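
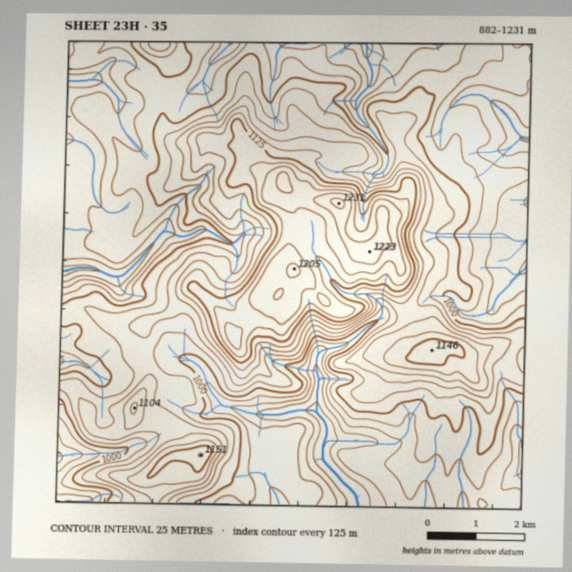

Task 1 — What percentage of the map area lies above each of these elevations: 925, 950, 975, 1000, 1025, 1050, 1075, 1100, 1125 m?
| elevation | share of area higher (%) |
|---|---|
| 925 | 96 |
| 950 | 84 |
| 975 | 68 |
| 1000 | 53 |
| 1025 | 41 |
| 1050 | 30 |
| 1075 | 23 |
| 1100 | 17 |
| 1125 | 12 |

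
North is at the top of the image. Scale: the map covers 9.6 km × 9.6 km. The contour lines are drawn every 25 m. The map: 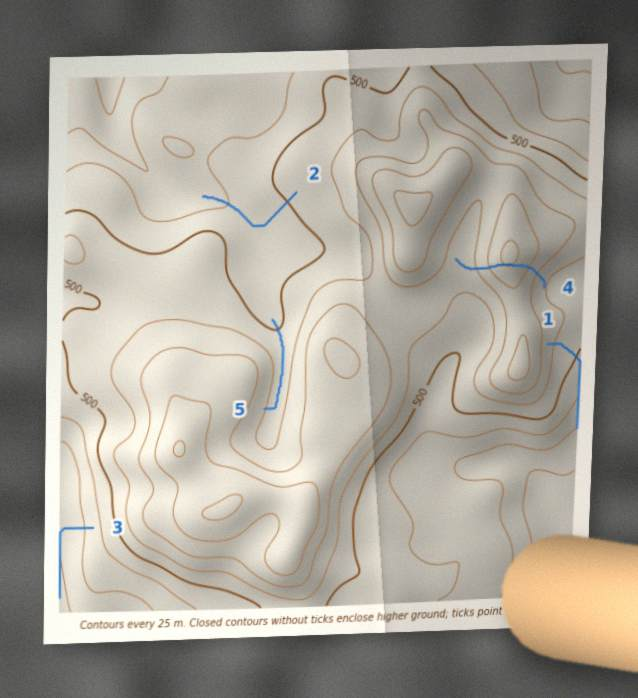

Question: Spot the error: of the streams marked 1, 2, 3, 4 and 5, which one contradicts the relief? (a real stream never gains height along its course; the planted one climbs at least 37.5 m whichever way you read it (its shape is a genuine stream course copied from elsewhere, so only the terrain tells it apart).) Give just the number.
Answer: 4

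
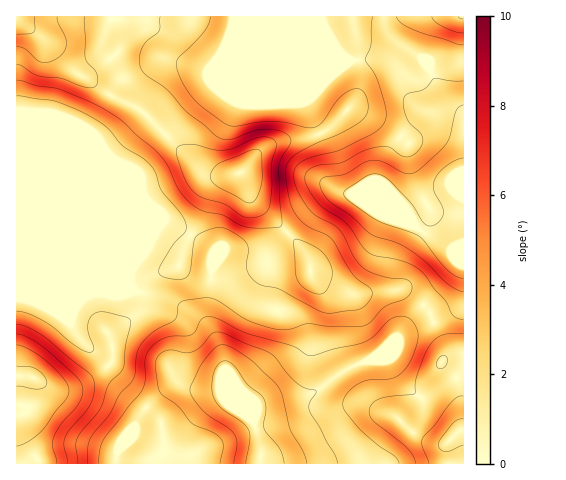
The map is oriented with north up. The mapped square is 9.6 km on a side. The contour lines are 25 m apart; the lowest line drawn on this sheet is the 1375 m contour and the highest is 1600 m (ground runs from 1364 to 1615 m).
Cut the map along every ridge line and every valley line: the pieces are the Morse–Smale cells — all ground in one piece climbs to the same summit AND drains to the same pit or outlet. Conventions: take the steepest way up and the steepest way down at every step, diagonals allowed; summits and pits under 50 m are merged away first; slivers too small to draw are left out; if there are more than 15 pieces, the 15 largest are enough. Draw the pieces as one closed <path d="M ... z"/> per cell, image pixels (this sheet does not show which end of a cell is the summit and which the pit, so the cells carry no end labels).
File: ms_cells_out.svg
<path d="M353 16l-337 1 0 275 122-1 37 11 25 16 13 16 10 21 3 17 19 42-3 0-25-26-18 1-17-4-9 0-20 15-11 12-14 30-10 10-2 12 143 0 2-17-7-22 2-18 3-3 52-10 37-26 22-8 29-24 8-13 16-17-9-9-11-7-27 1-20 4-41-17-5-6-2-15-21-24-16 19-8 6-10 0-28-8-12 18 1-19-40-24-9-4-31 46 0-31-43-104 0-5 28-45 41-23 14 1 30 11 28-11 118 0-18 16-26 26 14 32 12-7 18-19 9-19-1-39z"/><path d="M383 16l-30 1 5 33 1 39-9 19-18 19-13 7 7 19 3 28 6 8 7 3-15 4-40 36 21 25 2 15 5 6 41 17 20-4 27-1 21 15 20-20 14-21 6-4 0-144-21-20-20-36-33-24-4-8z"/><path d="M168 59l-8 0-19 12-21 9-29 47 1 9 42 100 0 30 9-10 12-22 10-13 9 4 40 24-1 19 12-18 28 8 10 0 9-7 15-19-34-32-13-27 24-25 14-6 33-5 8-4-13-31 26-26 19-15-119-1-28 11z"/><path d="M138 291l-122 2 1 171 98 0 3-12 10-10 14-30 11-12 20-15 9 0 17 4 18-1 25 26 2-1-18-41-6-24-11-21-9-9-25-16z"/><path d="M424 305l-17 18-8 13-29 24-22 8-37 26-52 10-3 3-2 18 7 22-1 16 203 1 1-108-11 0-11 5 3-6 0-7-15-35z"/><path d="M319 134l-8 3-40 7-12 7-19 22 13 27 33 32 41-36 15-4-7-3-6-8-3-28z"/><path d="M463 16l-79 1 2 11 4 8 33 24 20 36 20 19z"/><path d="M463 261l-5 3-14 21-20 20 19 36 2 7 0 11 8-3 11-1z"/>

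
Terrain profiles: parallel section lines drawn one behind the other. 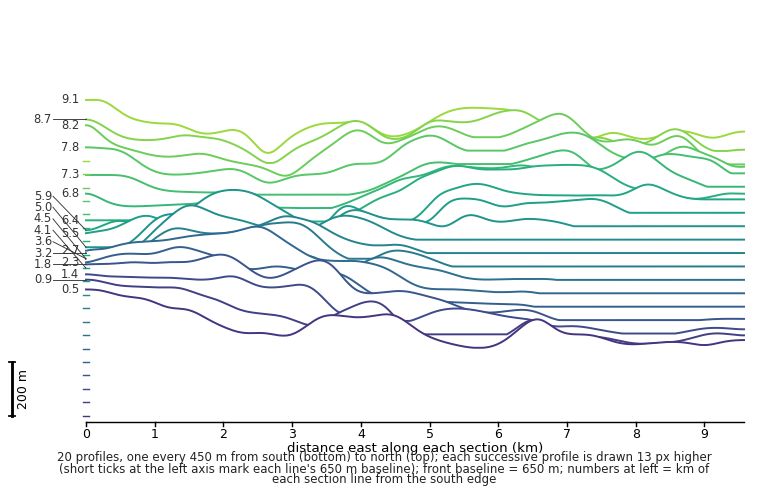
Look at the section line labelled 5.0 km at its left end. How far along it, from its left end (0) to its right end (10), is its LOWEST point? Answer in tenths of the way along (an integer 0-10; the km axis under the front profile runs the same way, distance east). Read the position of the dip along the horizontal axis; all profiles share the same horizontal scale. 0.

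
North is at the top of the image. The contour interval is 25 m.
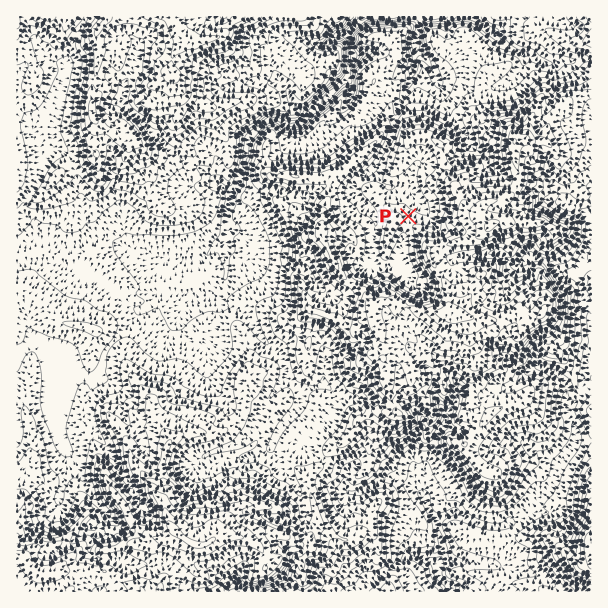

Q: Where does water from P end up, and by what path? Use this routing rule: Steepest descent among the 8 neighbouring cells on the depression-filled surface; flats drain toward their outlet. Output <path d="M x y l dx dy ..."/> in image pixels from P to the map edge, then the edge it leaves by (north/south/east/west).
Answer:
<path d="M408 216l6-7 0-11-3-3 0-1-3-3-6-3-10 0-2-2-4 0-8-7 0-2-6-6 0-1 2-2 1-6 3-3 2-4 3-3 1-5 3-3 5-9 0-6 1-1 0-8 2-1 0-5 3-4 0-3 6-11 0-3 4-7 2-8 3-4 0-11 1-1 0-26 3-3 2-6 1-1 0-6-3-3"/>
exit: north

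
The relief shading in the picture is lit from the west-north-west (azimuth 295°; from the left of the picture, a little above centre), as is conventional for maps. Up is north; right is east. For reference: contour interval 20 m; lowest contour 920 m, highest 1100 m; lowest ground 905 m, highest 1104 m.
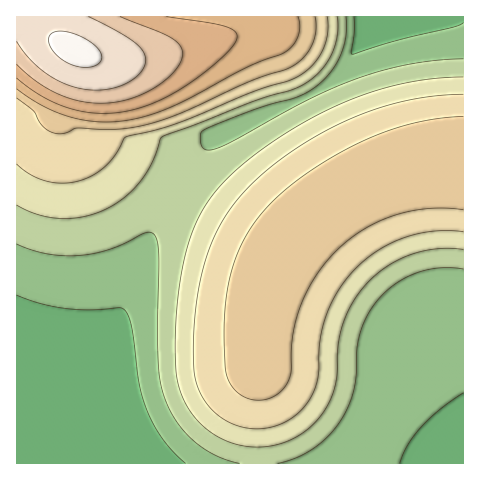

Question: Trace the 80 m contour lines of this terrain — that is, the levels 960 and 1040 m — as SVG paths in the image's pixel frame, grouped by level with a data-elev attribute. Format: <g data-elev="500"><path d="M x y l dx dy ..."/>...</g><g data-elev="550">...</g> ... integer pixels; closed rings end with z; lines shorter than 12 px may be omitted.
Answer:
<g data-elev="960"><path d="M17 205l23 10 24 4 25-4 24-9 17-13 13-15 10-17 9-24 93-36 39-12 20-12 12-13 8-15 4-16-1-16"/><path d="M463 77l-32 2-32 5-32 10-32 12-34 18-34 21-29 23-21 21-13 19-11 21-8 26-5 30-4 42 0 41 3 20 7 17 9 13 12 11 13 9 15 6 15 3 16 0 15-4 16-6 19-16 14-21 6-21 2-32 4-21 9-21 14-20 20-18 25-12 27-6 26 0"/></g><g data-elev="1040"><path d="M17 78l16 13 16 9 17 7 17 5 18 1 17 0 18-4 18-6 25-13 27-19 23-21 6-7 2-5 0-4-3-3-10-5-58-9"/></g>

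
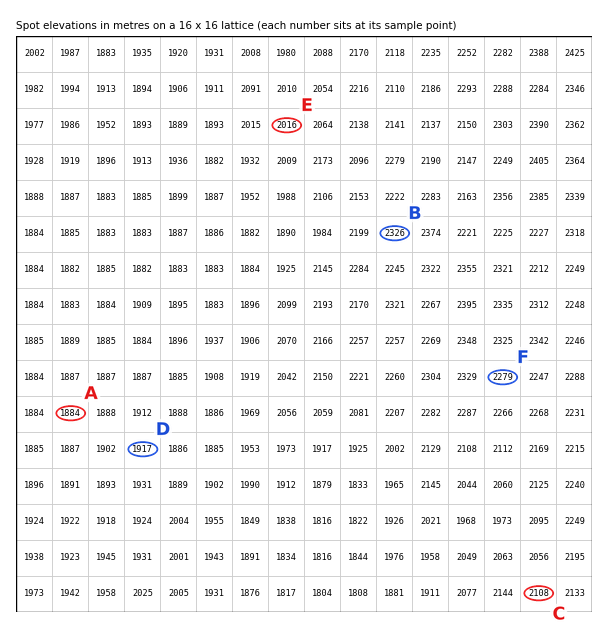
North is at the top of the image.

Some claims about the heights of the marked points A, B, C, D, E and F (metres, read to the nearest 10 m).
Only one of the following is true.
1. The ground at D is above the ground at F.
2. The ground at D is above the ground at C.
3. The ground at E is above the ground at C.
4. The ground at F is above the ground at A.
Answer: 4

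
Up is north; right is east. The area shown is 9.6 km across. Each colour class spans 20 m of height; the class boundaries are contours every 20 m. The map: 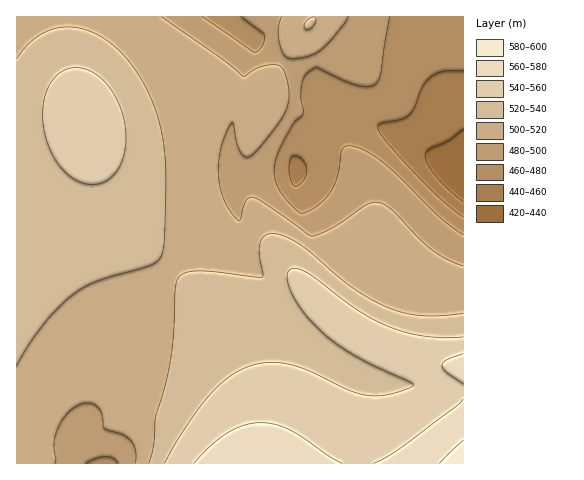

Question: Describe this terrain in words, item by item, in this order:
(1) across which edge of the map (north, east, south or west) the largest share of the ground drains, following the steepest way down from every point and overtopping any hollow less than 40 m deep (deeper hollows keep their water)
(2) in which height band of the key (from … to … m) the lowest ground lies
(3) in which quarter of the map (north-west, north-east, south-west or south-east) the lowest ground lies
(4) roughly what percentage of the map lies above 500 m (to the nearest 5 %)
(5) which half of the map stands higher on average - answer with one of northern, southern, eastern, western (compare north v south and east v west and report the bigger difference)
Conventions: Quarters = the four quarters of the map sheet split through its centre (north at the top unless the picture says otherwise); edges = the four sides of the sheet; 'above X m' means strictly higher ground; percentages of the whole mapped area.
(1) Most of the ground drains across the eastern edge.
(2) The lowest ground lies in the 420–440 m band.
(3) The lowest point lies in the north-east quarter of the map.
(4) Ground above 500 m makes up about 75 % of the sheet.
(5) Taken as a whole, the southern half is higher than the northern.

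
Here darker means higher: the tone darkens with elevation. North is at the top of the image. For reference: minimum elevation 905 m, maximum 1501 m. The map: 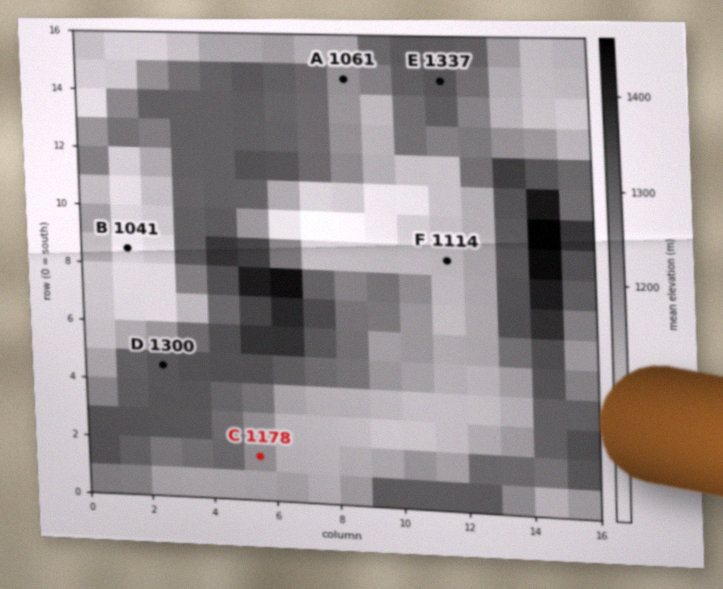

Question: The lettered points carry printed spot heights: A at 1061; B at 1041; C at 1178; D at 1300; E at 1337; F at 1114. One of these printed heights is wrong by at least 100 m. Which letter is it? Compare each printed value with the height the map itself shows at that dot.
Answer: A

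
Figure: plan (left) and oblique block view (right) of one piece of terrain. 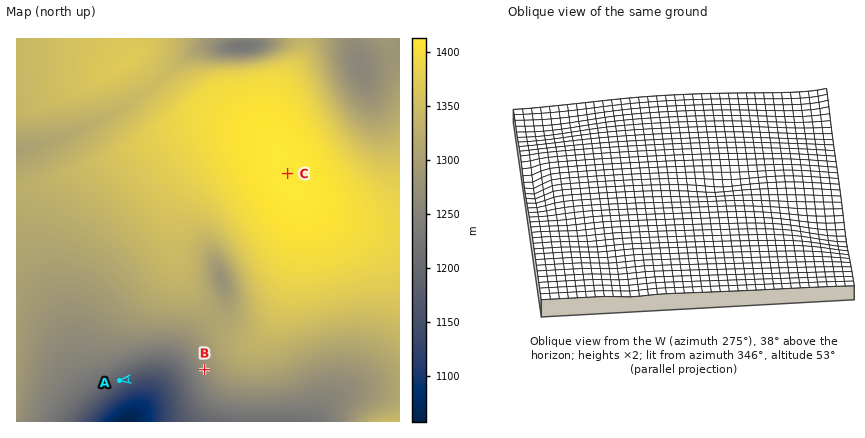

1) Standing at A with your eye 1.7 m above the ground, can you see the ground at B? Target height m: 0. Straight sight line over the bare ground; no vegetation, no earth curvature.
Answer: yes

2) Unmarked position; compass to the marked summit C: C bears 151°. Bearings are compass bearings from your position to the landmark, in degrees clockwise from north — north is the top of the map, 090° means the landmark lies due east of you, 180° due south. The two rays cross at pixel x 224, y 59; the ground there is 1299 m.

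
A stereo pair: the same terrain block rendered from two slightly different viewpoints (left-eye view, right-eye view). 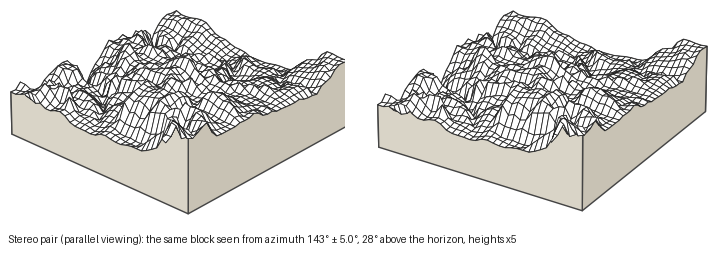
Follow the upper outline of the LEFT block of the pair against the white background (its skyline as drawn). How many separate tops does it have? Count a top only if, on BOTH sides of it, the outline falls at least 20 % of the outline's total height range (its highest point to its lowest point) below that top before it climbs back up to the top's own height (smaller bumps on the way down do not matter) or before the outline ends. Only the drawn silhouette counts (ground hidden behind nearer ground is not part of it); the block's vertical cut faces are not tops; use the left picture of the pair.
2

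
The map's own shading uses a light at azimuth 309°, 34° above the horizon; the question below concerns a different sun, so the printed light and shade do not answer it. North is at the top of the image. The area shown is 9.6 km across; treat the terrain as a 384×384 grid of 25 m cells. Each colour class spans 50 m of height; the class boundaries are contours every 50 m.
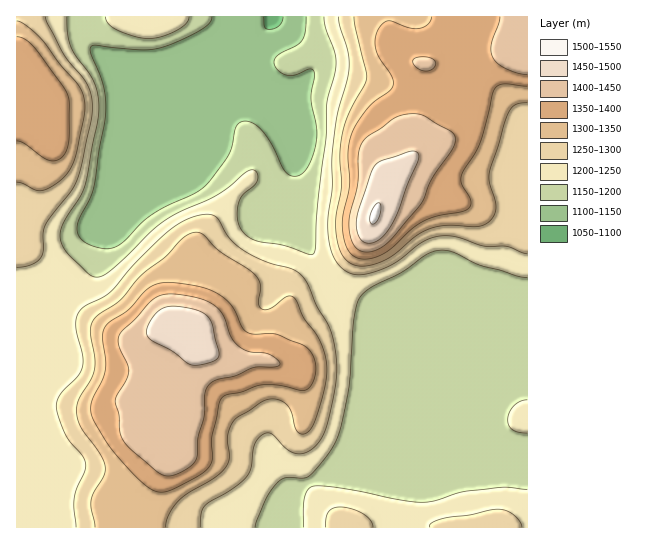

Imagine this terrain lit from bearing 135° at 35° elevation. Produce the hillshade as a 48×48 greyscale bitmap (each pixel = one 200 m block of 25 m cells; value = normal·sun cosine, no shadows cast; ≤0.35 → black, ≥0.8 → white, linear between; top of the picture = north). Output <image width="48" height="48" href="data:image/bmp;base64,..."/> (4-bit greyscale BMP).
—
<image width="48" height="48" href="data:image/bmp;base64,Qk32BAAAAAAAAHYAAAAoAAAAMAAAADAAAAABAAQAAAAAAIAEAAATCwAAEwsAABAAAAAAAAAAAAAAABEREQAiIiIAMzMzAERERABVVVUAZmZmAHd3dwCIiIgAmZmZAKqqqgC7u7sAzMzMAN3d3QDu7u4A////AHd3ZlZ4iZmZmZmZmYdlVWZ3dmVVVmZmd3d3ZVV4iZmqmZmZqYdlVVZndmVUVVVWd3d3ZUVniJq8upmZqpdlVVVmd2ZlVVVVZnd3ZURWeIrN3LqZqph2ZmZ3d3d3dmZmZ3d3ZURWd4m93cuqqpmId3d3d3d3d3d3d3d3dlRWd4ibzcy6qZmZiHd3d3d3d3d3d3d3d2Zmd3eJq7uqmYmrqHd3d3d3d3d3d4h3d3Zmd3d4q7qaqYisyod3d3d3d3d3d4h3d2Zmd3d4m7qqqXeby5d3d3d3d3d3iIiHZmZmZ3d4m8uqqXZ6zJh3d3d3d3d3eIh3VVZnd3d4m7uqqYZ6zKh3d3d3d3d3d3d2UzRnd3d4mruqupeKzLh3d3d3d3d3dndmQyJGd3d4mru7u6mazLl3d3d3d3d3d3dmUxE1Z3d4mru7u6qrzLmHd3d3d3d3d3d2VCE1Z3d4mru6qpmavLmHd3d3d3d3d3d3ZTI1d3d3iaqZiIiJu7mHd3d3d3d3d3d3dUNFeIiIiJmHZnZ4mqmHd3d3d3d3d3d3dUNFZ4iIiJmGVWZnmqmHd3d3d3d3d3d3ZUMzNGeIiJmXVWd3iZmHd3d3d3d3d3d3ZTIiIjVnd4mYZVeIiJiHd3d3d3d3d3d3ZTIRERNFVniJhmeJiIiHd3d3d3d3d3d3ZlMhERIzRGeJl2aJiIiId3d3d3d3d4iId2UyIiIzRWd4mGaJiImpiHd3d3d3eJmYh3ZCEjRFVmd3h2Z4iIrMuod3d3iIiKqph3ZSETVmd3d2ZmZnd3re7bmHeIiIiaqph3ZTESRnd3dmZVZmZVjP/+yoiImZmJqqmHZTIRJGd4d2ZVZmQyWd//7LqZmpiImrqYZUMREjV4iHZmZlQhJr7//suqqpiImry6h1QhEBNXmYd3dlMQBJze7dy7qpiIms3cqHZCIQE2iZiHd1MAAmrMzLu6qpiIirzduHdkMhEkaamId2MQAFm7uqmZmZiIibzdyYd3ZDIjV5mYdlQgADerupiImYiIiazdyod3d2QyRnmYdUMhATaKu6mZmYh4iaze2od3d3dDNGiZdTIhI0V5q7qqqZh4iKze2od3d3dkNFeJdTERI0Vnmru7upiIiJve64d3d3d1RGeIhjEAI1VWeJqru6iIiJrO7Id3d3d2VWeIhkEAE1VWZ4iau6mHd4nO7Jd3d3d2VWeIh1IQE0VmZ3eJq6mHd4m97Zh3d3d3VWZ4d1MhE0VWZ3d4q6mXd4ms3Jh3d3d3ZWd4d1QyIjRWZ4iImqqYiIiby5h3d3d3d3d4h1QyMzRWZ3iImqqoiIiJqpd3d3d3d3d4iGQzNEVWd4iImqqoiId4mpiId3d3d3d4iXUzRWZneIiIiZqoiIh4mqmZmId3d3ZneIZDRWZ3d4iId4iYiIiImqq7u6iId3VVZ3dURFZmZnd3Zmd3eJmZmaqrzcupiHZUVWZVRFZmZWZ3ZVZ2eJqpiImavNy6qYh1VVVVVVZmZmZ3VVZmeJmYeIiIm8zLqZiGVFVVVWZnd2Z3ZVZg=="/>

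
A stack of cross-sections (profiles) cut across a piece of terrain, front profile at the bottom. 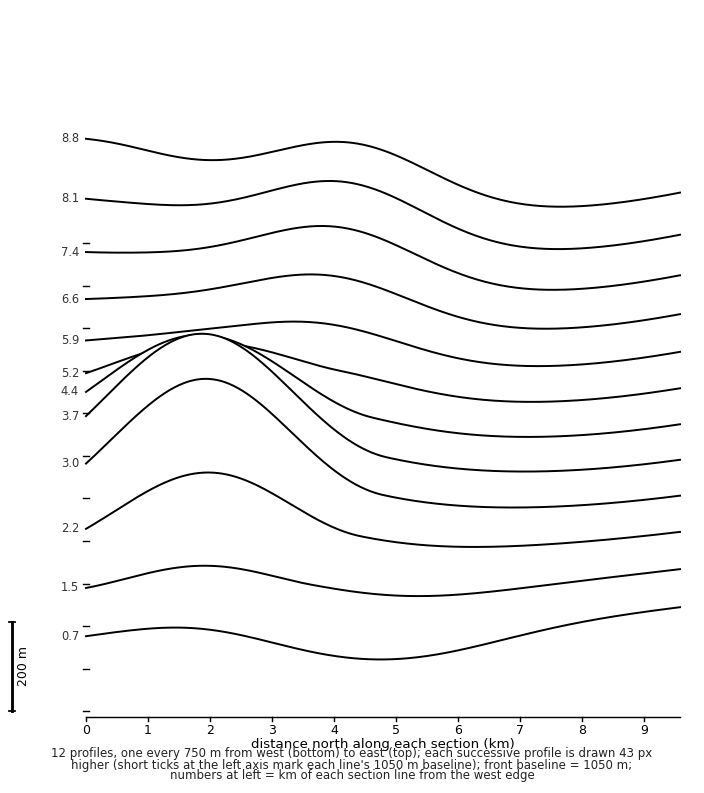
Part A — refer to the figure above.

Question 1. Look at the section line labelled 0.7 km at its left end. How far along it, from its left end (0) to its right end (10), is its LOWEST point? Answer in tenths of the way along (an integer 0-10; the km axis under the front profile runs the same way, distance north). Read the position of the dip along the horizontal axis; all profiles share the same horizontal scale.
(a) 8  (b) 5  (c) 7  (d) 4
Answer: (b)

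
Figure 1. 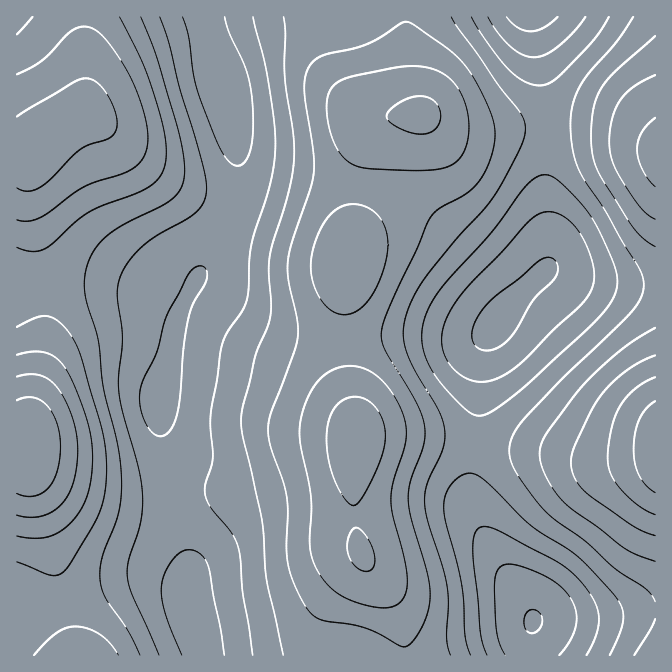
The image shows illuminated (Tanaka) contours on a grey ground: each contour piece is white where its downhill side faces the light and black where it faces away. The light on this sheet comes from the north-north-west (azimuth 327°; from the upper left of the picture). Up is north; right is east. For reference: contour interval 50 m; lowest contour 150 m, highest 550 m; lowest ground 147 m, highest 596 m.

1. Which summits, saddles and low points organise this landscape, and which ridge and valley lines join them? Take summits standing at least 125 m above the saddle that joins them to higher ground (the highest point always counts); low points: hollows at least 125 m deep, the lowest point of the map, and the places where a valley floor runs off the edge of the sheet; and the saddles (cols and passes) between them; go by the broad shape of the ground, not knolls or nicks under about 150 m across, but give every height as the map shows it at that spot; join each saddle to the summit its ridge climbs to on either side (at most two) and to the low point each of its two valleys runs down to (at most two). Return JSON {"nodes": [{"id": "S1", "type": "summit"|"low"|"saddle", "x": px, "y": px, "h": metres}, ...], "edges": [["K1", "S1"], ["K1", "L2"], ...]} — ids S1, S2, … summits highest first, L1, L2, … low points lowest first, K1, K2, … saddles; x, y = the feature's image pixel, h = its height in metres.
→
{"nodes": [
{"id": "S1", "type": "summit", "x": 28, "y": 448, "h": 596},
{"id": "S2", "type": "summit", "x": 655, "y": 448, "h": 588},
{"id": "S3", "type": "summit", "x": 357, "y": 442, "h": 534},
{"id": "S4", "type": "summit", "x": 34, "y": 155, "h": 522},
{"id": "S5", "type": "summit", "x": 655, "y": 155, "h": 516},
{"id": "L1", "type": "low", "x": 534, "y": 622, "h": 147},
{"id": "L2", "type": "low", "x": 528, "y": 17, "h": 175},
{"id": "L3", "type": "low", "x": 497, "y": 323, "h": 187},
{"id": "L4", "type": "low", "x": 222, "y": 83, "h": 217},
{"id": "K1", "type": "saddle", "x": 344, "y": 342, "h": 431},
{"id": "K2", "type": "saddle", "x": 45, "y": 280, "h": 385},
{"id": "K3", "type": "saddle", "x": 550, "y": 125, "h": 331},
{"id": "K4", "type": "saddle", "x": 475, "y": 445, "h": 315},
{"id": "K5", "type": "saddle", "x": 167, "y": 492, "h": 279},
{"id": "K6", "type": "saddle", "x": 232, "y": 213, "h": 273}],
"edges": [["K1", "S3"], ["K1", "L3"], ["K1", "L4"], ["K2", "S1"], ["K2", "S4"], ["K2", "L4"], ["K3", "S3"], ["K3", "S5"], ["K3", "L2"], ["K3", "L3"], ["K4", "S2"], ["K4", "S3"], ["K4", "L1"], ["K4", "L3"], ["K5", "S1"], ["K5", "S3"], ["K5", "L4"], ["K6", "S3"], ["K6", "S4"], ["K6", "L4"]]}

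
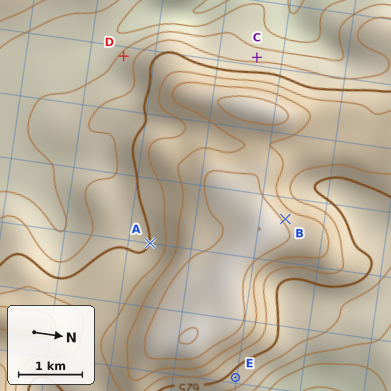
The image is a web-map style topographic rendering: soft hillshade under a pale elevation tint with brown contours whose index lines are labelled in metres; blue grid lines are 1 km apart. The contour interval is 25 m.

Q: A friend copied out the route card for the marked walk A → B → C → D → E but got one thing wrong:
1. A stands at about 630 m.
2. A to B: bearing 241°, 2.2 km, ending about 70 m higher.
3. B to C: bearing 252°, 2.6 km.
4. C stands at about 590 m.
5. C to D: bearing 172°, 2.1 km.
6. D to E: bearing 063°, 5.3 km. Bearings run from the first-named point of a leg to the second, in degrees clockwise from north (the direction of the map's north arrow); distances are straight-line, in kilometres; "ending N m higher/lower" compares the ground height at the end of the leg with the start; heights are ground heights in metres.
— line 2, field bearing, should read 342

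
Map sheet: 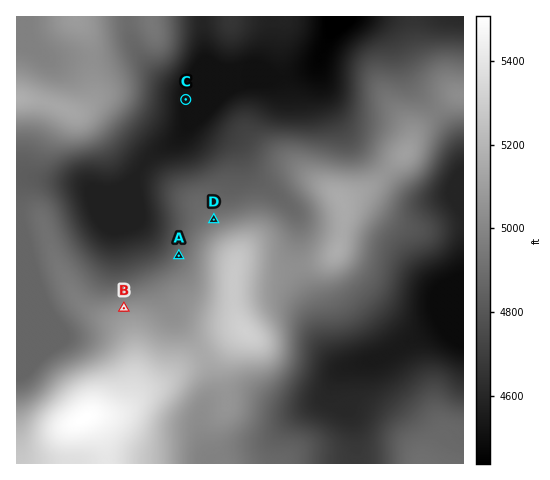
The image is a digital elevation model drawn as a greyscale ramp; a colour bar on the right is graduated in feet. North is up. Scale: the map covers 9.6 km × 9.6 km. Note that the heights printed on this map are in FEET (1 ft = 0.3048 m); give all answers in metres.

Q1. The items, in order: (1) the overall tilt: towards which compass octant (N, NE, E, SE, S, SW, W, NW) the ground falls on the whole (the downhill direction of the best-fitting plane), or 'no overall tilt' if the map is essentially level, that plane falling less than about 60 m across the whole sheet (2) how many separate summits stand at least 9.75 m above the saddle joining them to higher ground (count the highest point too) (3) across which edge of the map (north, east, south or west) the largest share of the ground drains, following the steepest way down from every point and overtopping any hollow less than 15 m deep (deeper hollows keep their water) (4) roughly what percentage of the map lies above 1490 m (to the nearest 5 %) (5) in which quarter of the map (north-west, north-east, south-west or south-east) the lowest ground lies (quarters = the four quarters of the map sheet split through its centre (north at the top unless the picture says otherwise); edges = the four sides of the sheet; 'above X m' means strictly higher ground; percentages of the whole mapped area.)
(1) Overall the map slopes down towards the north-east.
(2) Counting only tops that stand 9.75 m proud, the map has 10 summits.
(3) Drainage is mainly to the north: more ground falls towards that edge than towards any other.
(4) Ground above 1490 m makes up about 45 % of the sheet.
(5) The lowest ground is in the north-east quarter.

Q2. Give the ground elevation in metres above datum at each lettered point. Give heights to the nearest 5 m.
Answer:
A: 1490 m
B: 1540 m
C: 1375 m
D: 1505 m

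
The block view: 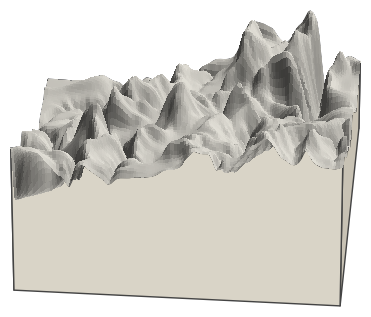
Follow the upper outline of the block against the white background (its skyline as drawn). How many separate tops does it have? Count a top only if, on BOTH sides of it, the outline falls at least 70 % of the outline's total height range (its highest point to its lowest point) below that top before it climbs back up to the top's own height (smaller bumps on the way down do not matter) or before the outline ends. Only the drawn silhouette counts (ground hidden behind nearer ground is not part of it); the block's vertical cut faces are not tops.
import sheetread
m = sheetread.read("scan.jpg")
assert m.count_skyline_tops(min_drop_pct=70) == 0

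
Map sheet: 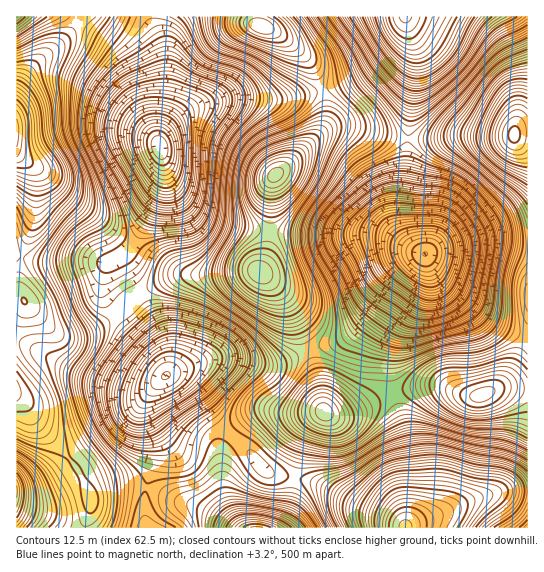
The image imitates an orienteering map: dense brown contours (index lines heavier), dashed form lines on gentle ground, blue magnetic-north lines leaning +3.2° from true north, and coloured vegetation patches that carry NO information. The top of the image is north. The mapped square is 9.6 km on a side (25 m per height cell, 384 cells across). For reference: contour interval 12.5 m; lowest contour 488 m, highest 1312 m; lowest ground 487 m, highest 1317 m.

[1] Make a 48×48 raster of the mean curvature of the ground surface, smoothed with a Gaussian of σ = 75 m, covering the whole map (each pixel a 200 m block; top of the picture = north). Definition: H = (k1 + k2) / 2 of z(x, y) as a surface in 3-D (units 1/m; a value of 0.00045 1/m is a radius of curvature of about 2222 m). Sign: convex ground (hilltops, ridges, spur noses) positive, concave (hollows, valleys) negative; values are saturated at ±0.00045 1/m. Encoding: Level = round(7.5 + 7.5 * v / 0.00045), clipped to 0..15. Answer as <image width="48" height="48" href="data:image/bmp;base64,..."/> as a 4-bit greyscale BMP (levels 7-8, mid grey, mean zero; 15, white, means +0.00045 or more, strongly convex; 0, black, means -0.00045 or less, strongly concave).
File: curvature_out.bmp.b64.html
<image width="48" height="48" href="data:image/bmp;base64,Qk32BAAAAAAAAHYAAAAoAAAAMAAAADAAAAABAAQAAAAAAIAEAAATCwAAEwsAABAAAAAAAAAAAAAAABEREQAiIiIAMzMzAERERABVVVUAZmZmAHd3dwCIiIgAmZmZAKqqqgC7u7sAzMzMAN3d3QDu7u4A////AFVlaL24VFeId5z//9y6dDNEIANWVFeGVWZmaM7IU1m6l3rMqZmYYyNFQRNVQ0VlRVeHec7IU1nLqHiHVEaIYzVmU0VlQzMyEzaJmb24ZGm6mHh0IBVmVEVlQ1Z3VUMgACaKqqupdomHZ5qFECVURFZkM1d2VWUwAEeaq7u6mZhkRquVIjVURohkI1ZURWZBEnmqq8y6mZhlV5qEI1VlaKp1M1VDNGZURby6qruXZnd3iZhjJXd3i9yoZmZDRWd2ed25mql0M1iaq6dURoqqzv7KmIZUaImHm8y5mqhSADeszLhmeKvO//7bqod3m8uYipq6qZdBACWKzLqavLzf/+y6qXeazv/KiJrMuYZCESRXmZrN3KrP/8mImHec7//sl6u7p2VDMiIjVnnMynet/ZdniIm87v/9qZmZhURFUxEBJFeKqFWLy4Z4mJvN3Lzuyod4dVVVVCEBIiNGZURoqXZ5qZve2om9umVniYdmVDEjQhATRFVnh2d4mIre2nebuVNHvcqYdTIkQxABRndmVVeYh2it24d5qGVq79uql0M0QyECaJh2VVeIdUWKuoZomIec7bmauWMkVDM1iqqXeHeIdkNXiHVXmaqruWV623Q0ZVZ4q7u5mpd4mWIjVlRXq9zMpyJa3Jdmd3iazMzLu5dnmoMAJENXre3LphFZy5mqmIm93czd3JZWeYQAAjRpztuphjNYqZrNuZve7czNy5ZEaGMAA0aL78mIdkRWd4veyZz//czLqYZEVUIAI1ec/7dmQzNFVXvdqJz/7cy6h4dkQxABI0aL7rh1MhJERHvbhovuy8ynVFd2MhAAASR5vMyWQyNWVou5ZGm7mbuVIBRmMhEAARNXi97JZEaZiImXQkeId5qUAAFEMzIQASNFes7adnrLl2ZlMjZ3d4mFAAEiI0QxAkVlabzJiKzclkRDIjaZmaqXQiQxE1ZjE2h2aJupmry6hTEREke97cyph2ZTI2h0I1iGZ5q7zMuYdSABI1jP//3LqYh1NGmFM1eHeKzf/8mHdSABNFjP///sqIiGVXmWRFeJmbzv/7hmdSABRVi////9p2eId3modmiru7vf/ZVFZBACV3iu///9p1aJmYirqZvO7aibqGMkUwADeYms7u/+yWebqYisy83//qd4dTEUQgADeZiau6vf7Jm8uXit7czv/sqIdCEkQgAUeHd3h2ac7bq8uGab3KnP/tuqhTM0VDNGZUNFZDJZzMu8uFR5uoit/su7l1RERFZmUxAUUxAmmqqrp0RYqYms7rqph2VURFd2QgADRDEliYeKl0NHiJq97amGZmZlRWZmUyETRVRXmYeJljEkZ4re7Kl2Z3h2ZnZVd2QjRoiby6mIdCESRXnO27u6mImHiHZFiqdDV6vO7LqHYyEiI1i8u7zdypl4moZEjNp2eb3e/bqXUxIzEkeaqZvd26h3mpZEe93M3u/ty6mGMRNVM1eZd3mruph2eIY0ac/////bmHZlIBR3VGipZVd3eaqXZnZVaL7///7KhlVUEANnZWiYZA=="/>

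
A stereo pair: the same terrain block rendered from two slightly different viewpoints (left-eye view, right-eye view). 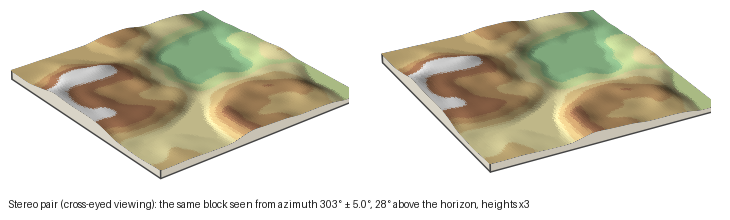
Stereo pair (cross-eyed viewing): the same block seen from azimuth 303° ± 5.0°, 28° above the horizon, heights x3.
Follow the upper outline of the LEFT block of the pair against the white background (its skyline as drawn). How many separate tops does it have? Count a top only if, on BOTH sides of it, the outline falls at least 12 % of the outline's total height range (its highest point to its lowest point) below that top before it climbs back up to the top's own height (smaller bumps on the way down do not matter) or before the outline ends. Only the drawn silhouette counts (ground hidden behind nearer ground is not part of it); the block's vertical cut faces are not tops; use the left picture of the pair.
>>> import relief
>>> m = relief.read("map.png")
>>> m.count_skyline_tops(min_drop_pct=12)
1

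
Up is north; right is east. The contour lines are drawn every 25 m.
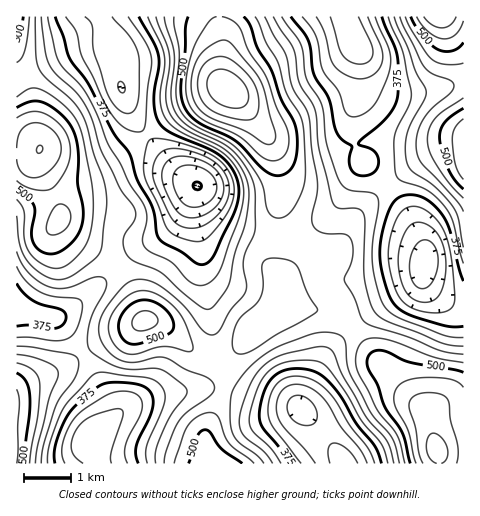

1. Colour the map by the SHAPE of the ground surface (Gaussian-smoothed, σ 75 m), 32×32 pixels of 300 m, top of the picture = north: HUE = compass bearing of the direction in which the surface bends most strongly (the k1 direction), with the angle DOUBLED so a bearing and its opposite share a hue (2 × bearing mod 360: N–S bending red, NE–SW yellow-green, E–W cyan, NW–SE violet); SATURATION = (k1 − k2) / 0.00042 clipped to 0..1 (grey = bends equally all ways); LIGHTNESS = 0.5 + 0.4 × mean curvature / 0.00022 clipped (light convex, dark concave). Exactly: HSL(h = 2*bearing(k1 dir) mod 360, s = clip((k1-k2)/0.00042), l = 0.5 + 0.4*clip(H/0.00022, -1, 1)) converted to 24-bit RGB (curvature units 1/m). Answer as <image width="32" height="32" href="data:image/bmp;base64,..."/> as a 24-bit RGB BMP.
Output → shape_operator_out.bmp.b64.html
<image width="32" height="32" href="data:image/bmp;base64,Qk02DAAAAAAAADYAAAAoAAAAIAAAACAAAAABABgAAAAAAAAMAAATCwAAEwsAAAAAAAAAAAAAvrGLaIZLHUkzFUA0Lz9aciaVkBjSfD/fYGbedKzcjc7JpbSQspt1j9NrZvRsedOWrpG6yZS5pXuqZkOBfzlpnzNFcRtRLQgyNx9FQ21lRGR5dlyg4NzK5vPY4PDb1+DP2WZsuV1SQmNBEzIlDyQeGyguOkRvUWm0bH3Dfom3iYedonuBw6mNz+2devlJKZQhV2w6tI5OqF1tei+OmiuWti13jBJ1VQtYXzJOU2s4JlEvMItKo/OS4vzP6e7R04+Q1HNnzX+Kp2GYNzVcEiAjDycfGmU8KY9oTIGMhW6PmIKNjJWpzcq+8+zY59WAaHMsMk4aY5YebXhBTSxegSmEsiWGoQmXiwuYsESem3l0RZWBGOFqdP9uvf6J18JezWBEwK2JvoaSyEuimTGVOC9hJmpkF4ZNFGY7IUc2WGxGga1WXLpsh7qF6bym/Il/zjo0bog6SZ0hNFUqHBchOR0vaR87bBdaeyiHpnuuqqvFkb3YjezZm/GprteAu4pcu4xnvauitmSWyCyWvDehZE+eRn2YPnFbGzUbDiUPKV4XabwaWqoaUoEdwZcc/2o57m1dwqNpf51FOjopHhUdIBMVPR4eTi1BUE5rbrF5jdOqlOHbq+bht9fLu6O6v5Ozxa6s0pnF1EbR2T/VyXjMi3O8akGkey1kVS4nHEkZDXwcTKUihpghVGwWYIAY17Ym6KJk3Z9mpV8/RB8yIREiJSEuO1FbQVeEW46md8qAY+VwSeaEZdKakbimnJe3tqbK17/V3YHRylfju3Hj0Z3gwGTYoA+7ugufwk1vUrxgFLFuN4Fglolcgq5gRLxvb6xl05pv5oZYuTE5byNmPyhlNHGQIKPEGH7daI/SvNbLq+KvWN2KNct7Vrd9c7anj6a9yqHMyG+xtnHLpXPU3nHi+R3itQDB3Rbl3a/AxdSzPJ6PJ2puYbSJoN7FcbzeaVXG122Q6XlzyFWBfTiqPkq4RbHMHbbIEYGnNK7Pvt3S3+zkqNPVZsHGXcSkVsSgWqWtn26opWRYnm1siFOTvySn7QC62AfisFrS48fP6MbDimynKairRvmse/PJLmvYbBq94GWx7K241o/DhVrEYnK6Z5atRHmHH2xjDbJmVfGEs+G+r77OjqLKirnEaq2rTWN3b1BklH8wjnksSDMnSyM7oSyRsE3VpYfX5crl8tnn2MbqnN3ziv/rSd7ZHRp1Qxp6wYO66czX5qLawm/PiHetbWunYFOnSKWsCPNxBf9JK+NCZLZ0fLCth4qpnliQaTVTXD4zjWQce00NMygNGSYRLWpKUpW3hI/NycDe6d/s3dzv1ub1nsHkVDOzMRFgKS51fa6hx6Sw5XfA3nu8spa8aILIX2renK7blNnCN9lmHrInI60hNplFcE9vjSFaiRg8ejonnTEamjANhmIZIXMRAHUjDYVFOZ1tfbuCy9283eTOyLaosVOqgB2SUxqERViJVZhVjHBQvEBb1oyQzMm1a6fHPnrRj5W/wrCmoK59VK5ILLMpJm4zIB8wWBZErBZJtCIkxhUuyzgvy7J2Z85dDqBGBU8lDWUcMr8WlOg+2t9Ovn8zdzY7WS5pUS6LhE6TjFFGc1w4hpJIvs+Hz9SkbZh5QlhfendJyqhGxcJlhrhtYKdWOVVIERIiKxU9qSRz5hFG6i47ybKBx9y2tdC0XaitI4F7FJRTDtQsTNgwu7pVuGVMiFdgPkdvLClyijGWxj17rIBwacB0hM58xbODp0taYj9RdXBEutE/pNxbd71ehIViWj9YExguCw8rdht27wBT7KSS2ue3sd+ipr2YfIulQpPANdTDMdZ5OLRQYpJeon2KrXqrVEOSIx1iTSp7unSszsG5ocmmfKx+p3BsuFWOmFOzjIGrv86gtduFcaVWaE9Xaj5cJCVECQ8qHQkqzxdi8Orb7+7c09WuqbeAaa+AR8C+UaytY5ZRU4otKoUlSJdegm6khTe6PRqOLSuJh4Ch08KayrJ1mIlTioFZmnN9b3i4kYvE17y43sKamIJgVkZgdEV0Ti5gDAgrCwgrm1ek0e3K7+Tc58DJ1L60isKYQqimR0t3l1JLrb9AGscmDq9kMIGXVCy1UhbNRSbBrWOr3YVZ6Is3s5g5caFCRatCSJd3Y3iPy4iD7qKNvGliUkhtVTxwZiR2GQg5CBtAMc+jXfMmvtVr2rio6tzXzL+4TVecNzCBlXqwzt/Ln+XHFNfRElp2IDd1MiOcXx600Cq57VRc7p93zLt+jLZpWK1FM39GOW5gon9v6KKb3YGPjEmOQy1ZTB9bNBZbH0lnFb08Xc8AR9EAceE11NyTz56SjFClM1Wfd9PP2O/gv9jUQk2lGiVHFicvGCEuLBU3iBxW72dO89Gl2s6ltq+Qmql4SZ1uI5WNR6StzJ2x74264ymucSNxOyBIOCZSQ1RiXacmqONoPvgYGdwFbdMju65bmHCcT6C0VNOIjtdms4xJaChHNhwyHRYXFxkcHxQaMRoO/80H//tt4uVku7dwqrqLdbyeJrK3JY2XZ2CY5FCl/yq85AvAayqHNCt0WVCJsbV+6OrhwNmxWcZQNMArRMFJbbGlcZ2ugaZrtJs0fkgeRRcZNBUcJA8SIxAWIBMVMTQP1/8J5P9Zw/U1f9RKetZ3fMKjRHKVL0lVNUU0cDdO3xWf9zzQuEnZKyjHRGLRvcTU4tvV5M3LyMaxfs6XS9mUPr+uV2qbrVmRzjpXqSQ9XhkwLgsULAcNJg0SFx8UIYUfl/pY1/ydt+yMcepvXeZ3Uq6ZWTZ+ZC9nTDk7NEI9Yj9uw1y0zHzSXVTKRojPnsjMvsai39PH5uXfyNvUfr6xQ4qNO1N0gkea2z2q+gaZogBlVwAvSgcfSSgsJn5WAf9xeP6Pz/bL2fHXtea3asp7PW93Mh9reCmplE+2Q0uWM1aLXVyluoW8mHq4YZCxdbSbrs2/0OLO3ebc0cPLt4qsXGaTLV2PLCmVxBnH5QClxACSxgCc3yi+hpC8XejIP/+sYP+UmfutxezNztfFsZONQ1FyFjFiJDakhmHMfVvQLkHIQVu9kH67q5XIjZbKjrLIvc/Rzt7ByMuowYSNw4OVhZKvI1i2Gwl9eQKMxACk8QDg8Dz/3rbt3eLuvefsiuvMb/+caf+SceKhsJ68z4q3jlezHkR6GUhmSFd9gl6YVU2ZR2GXao2ok67Ama7SnarTwrx13diBv6txrndvw6yRl7CLKCZuFwMwOQVGohO0uib0zH/u6dzt4uTp0d3kyOjixvbXffarMtCVXY+YuoKyyHDPXi6pISpcNUxUWmRWZFpfTGNMUIw8ULkxQ6dBa5Zdk8gRx+xEprhnn5eCyLaNtm1WMA4xHQcsGhQ6LzmdWSvdwILd69vf6eni1+fm2/Dr2vHlqtDCWIuMQW5WWIFcpFiknyrCVyitN0akSk2afUuKf0VLmZsqcaUJN2MJN1oQPOUAb/gsXLpFfJNjv4tfvydOWAdZHgxBHl96G2OFJCd9p3Gv6+jY5u3e3u3k1O7exdnGwoKtsUaEf31OOHE1PFlNUUKAPz69LzfSViW8oSKywy6B1GlF270nZYofKnsRLPkvQussSpA8ZHI/lnU7kDBYaxSMPiabN16FGCM3FhskV6Q8v/Se3fDJ1eKyyNyIta1gpENty0mLu3iEbIhiN2NbMHFjOnZ6OCxeSRRKZRdJrC1L3HVg4ad9ur5wPs5HVepeRsZVUnhrcGJUg3RPZURXRStgWzdsWyxSJRElIzoqGfUEd/9SrehW6NBQ8NM8ppw1amNLnXSOxqC4voHEXVakP3iAKDFFJQ4jKQoaRBoah2Ey16I868Zp091/fN1uWuVlP7+KPWScZFCuqWeuhUCOTCZaUSZLWSJPTixqSLugbPmAXvBRir9C1slf49CItKt7WJSAT7CNg5eow3TDu2jAdUSWOBBNKAQvWxlcfkx2lWtbzadR8+5qzfSCke54cdV5OKNyJGx6N1STlUrAuxvcjhK3dCWhUzOsSHzTj+biqOO8ibmAd6xomNaPzN/Jy7nSkZC9YqynWHaDkFF6s0ZsjCp7NgVHNwlWVDabaVe5rGrC16Sk8vXW4ffUteyx"/>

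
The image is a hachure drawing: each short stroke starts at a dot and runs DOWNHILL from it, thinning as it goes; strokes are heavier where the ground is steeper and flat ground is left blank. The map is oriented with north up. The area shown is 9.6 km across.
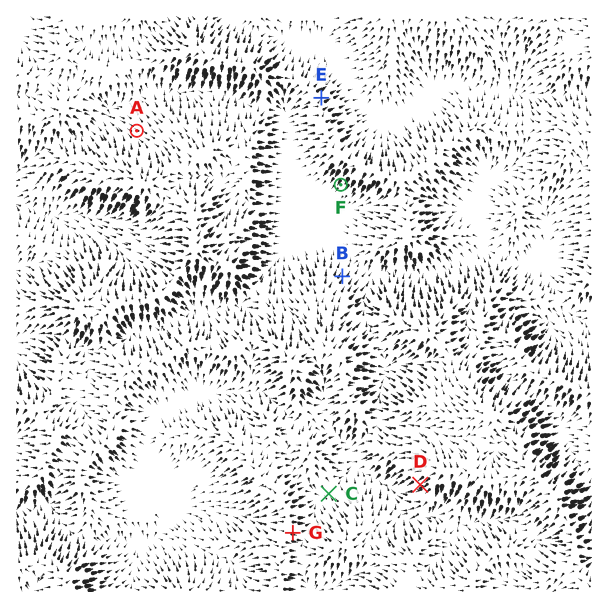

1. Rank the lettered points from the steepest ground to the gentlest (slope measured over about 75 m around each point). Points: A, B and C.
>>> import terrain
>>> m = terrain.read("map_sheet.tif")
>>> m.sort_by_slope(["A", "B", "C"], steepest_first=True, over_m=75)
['B', 'A', 'C']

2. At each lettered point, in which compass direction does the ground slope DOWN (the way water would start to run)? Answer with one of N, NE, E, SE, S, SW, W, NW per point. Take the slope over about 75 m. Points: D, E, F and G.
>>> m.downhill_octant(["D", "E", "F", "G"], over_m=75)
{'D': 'SW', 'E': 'NE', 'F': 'SW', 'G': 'E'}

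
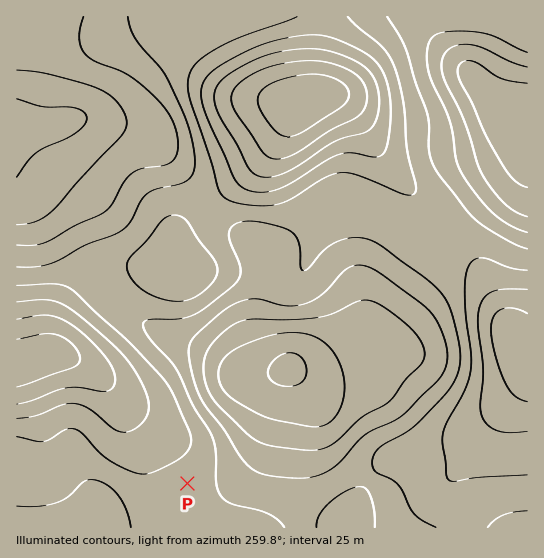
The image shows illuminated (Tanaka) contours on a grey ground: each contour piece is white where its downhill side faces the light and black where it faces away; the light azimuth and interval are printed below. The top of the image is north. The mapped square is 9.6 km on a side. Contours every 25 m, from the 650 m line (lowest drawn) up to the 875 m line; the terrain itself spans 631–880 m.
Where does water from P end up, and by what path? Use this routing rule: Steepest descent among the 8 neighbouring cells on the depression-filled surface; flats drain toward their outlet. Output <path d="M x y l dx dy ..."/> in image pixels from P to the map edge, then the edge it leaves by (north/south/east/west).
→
<path d="M187 483l-24-24 0-5-38-39-3-6-8-12-4-4 0-2-29-29-14-5-5 0-1-2-18 0-1 2-4 0-9 4-11 1-1 1"/>
exit: west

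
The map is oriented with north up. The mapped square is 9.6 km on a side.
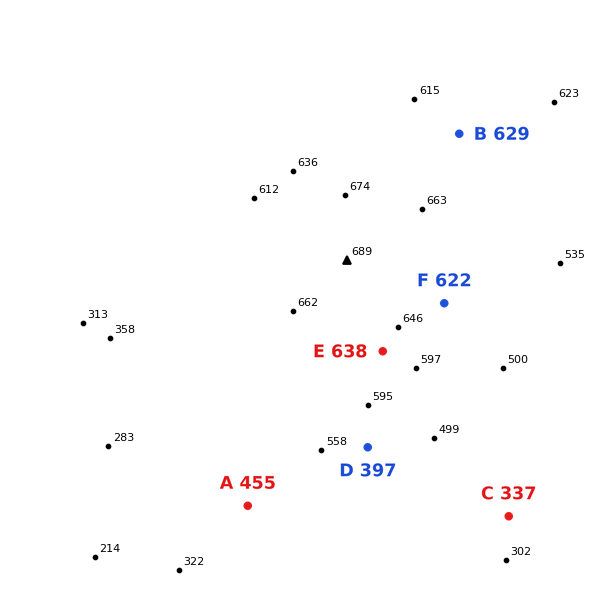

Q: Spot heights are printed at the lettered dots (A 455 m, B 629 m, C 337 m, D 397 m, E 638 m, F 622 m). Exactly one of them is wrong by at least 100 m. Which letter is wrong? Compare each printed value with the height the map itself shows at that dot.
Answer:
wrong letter D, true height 547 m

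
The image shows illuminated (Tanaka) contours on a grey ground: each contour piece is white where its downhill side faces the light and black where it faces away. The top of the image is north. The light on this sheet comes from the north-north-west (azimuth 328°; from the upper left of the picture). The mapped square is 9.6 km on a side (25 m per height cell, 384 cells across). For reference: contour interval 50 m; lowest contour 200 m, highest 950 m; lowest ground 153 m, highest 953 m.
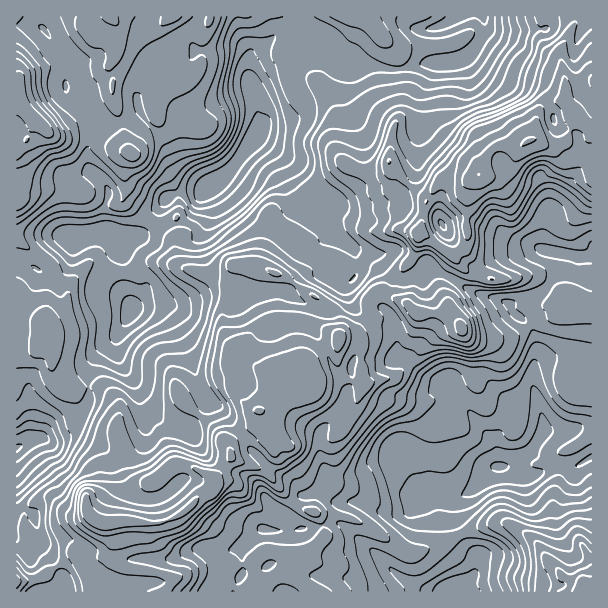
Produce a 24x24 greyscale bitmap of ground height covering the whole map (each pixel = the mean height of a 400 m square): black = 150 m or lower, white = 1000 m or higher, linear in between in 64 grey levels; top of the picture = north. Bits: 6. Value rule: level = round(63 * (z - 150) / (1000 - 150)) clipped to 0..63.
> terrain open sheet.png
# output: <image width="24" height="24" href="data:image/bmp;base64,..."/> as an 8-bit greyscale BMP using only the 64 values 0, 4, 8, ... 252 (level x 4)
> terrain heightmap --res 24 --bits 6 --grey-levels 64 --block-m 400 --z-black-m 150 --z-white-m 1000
<image width="24" height="24" href="data:image/bmp;base64,Qk12BgAAAAAAADYEAAAoAAAAGAAAABgAAAABAAgAAAAAAEACAAATCwAAEwsAAAABAAAAAAAAAAAAAAEBAQACAgIAAwMDAAQEBAAFBQUABgYGAAcHBwAICAgACQkJAAoKCgALCwsADAwMAA0NDQAODg4ADw8PABAQEAAREREAEhISABMTEwAUFBQAFRUVABYWFgAXFxcAGBgYABkZGQAaGhoAGxsbABwcHAAdHR0AHh4eAB8fHwAgICAAISEhACIiIgAjIyMAJCQkACUlJQAmJiYAJycnACgoKAApKSkAKioqACsrKwAsLCwALS0tAC4uLgAvLy8AMDAwADExMQAyMjIAMzMzADQ0NAA1NTUANjY2ADc3NwA4ODgAOTk5ADo6OgA7OzsAPDw8AD09PQA+Pj4APz8/AEBAQABBQUEAQkJCAENDQwBEREQARUVFAEZGRgBHR0cASEhIAElJSQBKSkoAS0tLAExMTABNTU0ATk5OAE9PTwBQUFAAUVFRAFJSUgBTU1MAVFRUAFVVVQBWVlYAV1dXAFhYWABZWVkAWlpaAFtbWwBcXFwAXV1dAF5eXgBfX18AYGBgAGFhYQBiYmIAY2NjAGRkZABlZWUAZmZmAGdnZwBoaGgAaWlpAGpqagBra2sAbGxsAG1tbQBubm4Ab29vAHBwcABxcXEAcnJyAHNzcwB0dHQAdXV1AHZ2dgB3d3cAeHh4AHl5eQB6enoAe3t7AHx8fAB9fX0Afn5+AH9/fwCAgIAAgYGBAIKCggCDg4MAhISEAIWFhQCGhoYAh4eHAIiIiACJiYkAioqKAIuLiwCMjIwAjY2NAI6OjgCPj48AkJCQAJGRkQCSkpIAk5OTAJSUlACVlZUAlpaWAJeXlwCYmJgAmZmZAJqamgCbm5sAnJycAJ2dnQCenp4An5+fAKCgoAChoaEAoqKiAKOjowCkpKQApaWlAKampgCnp6cAqKioAKmpqQCqqqoAq6urAKysrACtra0Arq6uAK+vrwCwsLAAsbGxALKysgCzs7MAtLS0ALW1tQC2trYAt7e3ALi4uAC5ubkAurq6ALu7uwC8vLwAvb29AL6+vgC/v78AwMDAAMHBwQDCwsIAw8PDAMTExADFxcUAxsbGAMfHxwDIyMgAycnJAMrKygDLy8sAzMzMAM3NzQDOzs4Az8/PANDQ0ADR0dEA0tLSANPT0wDU1NQA1dXVANbW1gDX19cA2NjYANnZ2QDa2toA29vbANzc3ADd3d0A3t7eAN/f3wDg4OAA4eHhAOLi4gDj4+MA5OTkAOXl5QDm5uYA5+fnAOjo6ADp6ekA6urqAOvr6wDs7OwA7e3tAO7u7gDv7+8A8PDwAPHx8QDy8vIA8/PzAPT09AD19fUA9vb2APf39wD4+PgA+fn5APr6+gD7+/sA/Pz8AP39/QD+/v4A////AJyQnKywsLSUgHh8fHhsXEQ4KBgkTHycsISQpLS4tKCIfHh8gHxsVEhMQDAoSHyQlHiQtNTU0MikhHRsbHRsYFRAPDxIZHRwfHSUyNjQyNDQpIh0eHxkWEAoLChAUERQVFh8qLi0xMDM0KyUiHhoVDwoKCQYICQ0MDRQfJicpMC4xLy0qIR4VDQwNCwYFBwkJCg4ZIyUiJSQvLzEvJSUcEA8PDwsLCAgLEhQZHyMfIyUnMDMwKyckHBUSEA8NCgwQFxsbGxwcJSMpLzIxMiopIhkSERIQDBIVGx4aFhQbICErLzEyMSwoIh8YFxkYEBIUHiAaEg8WGh0pLS0uLTApIyQnKyMcFRUWHR4ZEgsOExkkJikqKSgnJSstLiAYGBobGhoXEQ0OFBohIyQlJB4jJygoJh8cGhoaFxcUEQ8SGh0hJyciHRwcISQkKSYhHBgWGRENDg0QFRQZHx8bGhkcISosLSYeGBcYHBQSEBEQEQ4NFhsaGBkfJSwpLiklHhwfJR0bGBkSCwUFCxUXGBogJSovNDMwJSAoJx8bGh8aEQgDBg0RGCAiKSctNTk2LSwwLSkhICUgGBYPAwYOGB8eJiMlMDc5OTU0MC0iHyEeHBsYBwQNFBkaISAgJi80ODM1LyMfISEeHhwVCAcPExYXGxsbGx4lLzM0LSEfIyIeHx4WCAsRExISFBQRERYeKDEyJh8gJSUgHx4YDA4REhESFRIPDhAZIy0sIB8kJycjIyAbExEQERQXFhAMDQ0VHyUoA=="/>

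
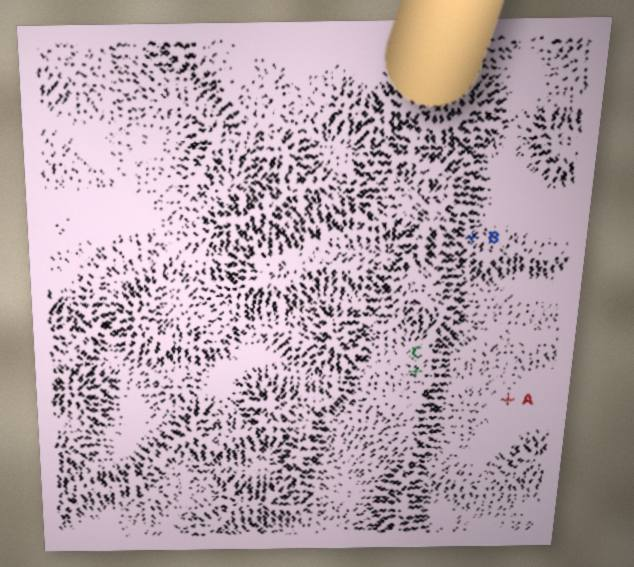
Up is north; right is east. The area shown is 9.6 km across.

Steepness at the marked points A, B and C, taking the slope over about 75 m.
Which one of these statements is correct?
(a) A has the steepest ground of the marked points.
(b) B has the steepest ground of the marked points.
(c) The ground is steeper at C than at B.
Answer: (b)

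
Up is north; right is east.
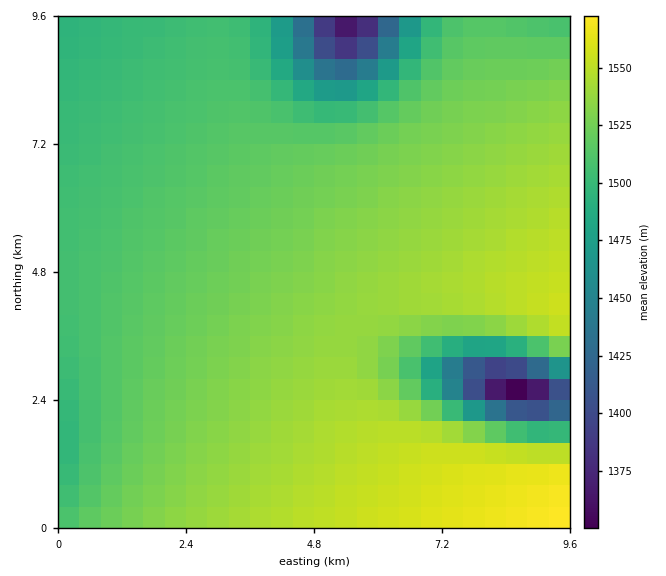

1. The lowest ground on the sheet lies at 1345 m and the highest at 1575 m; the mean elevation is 1520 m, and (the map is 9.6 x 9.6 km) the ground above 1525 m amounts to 45.1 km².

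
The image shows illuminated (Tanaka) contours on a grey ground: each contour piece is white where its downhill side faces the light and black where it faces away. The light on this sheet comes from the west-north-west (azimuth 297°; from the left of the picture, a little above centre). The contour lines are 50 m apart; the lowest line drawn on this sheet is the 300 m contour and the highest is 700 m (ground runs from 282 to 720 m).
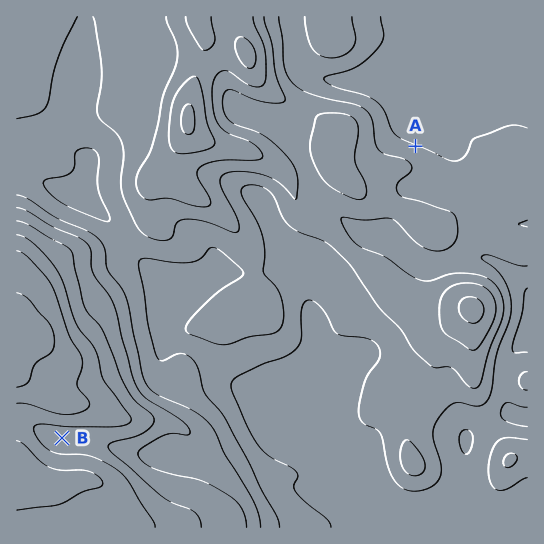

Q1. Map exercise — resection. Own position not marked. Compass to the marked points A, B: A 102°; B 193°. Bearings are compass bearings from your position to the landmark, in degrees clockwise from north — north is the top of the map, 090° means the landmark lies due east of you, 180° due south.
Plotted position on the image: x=143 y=88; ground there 470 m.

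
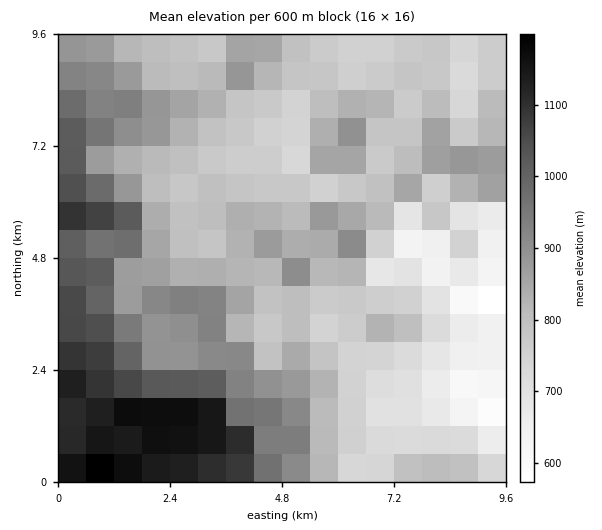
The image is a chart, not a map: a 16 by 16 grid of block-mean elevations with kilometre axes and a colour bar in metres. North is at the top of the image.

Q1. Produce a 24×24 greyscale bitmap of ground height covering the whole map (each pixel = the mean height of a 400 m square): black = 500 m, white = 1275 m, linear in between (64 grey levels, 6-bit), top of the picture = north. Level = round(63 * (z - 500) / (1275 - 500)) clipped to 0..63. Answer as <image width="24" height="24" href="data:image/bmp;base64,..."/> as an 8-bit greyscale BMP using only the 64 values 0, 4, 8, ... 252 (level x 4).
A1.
<image width="24" height="24" href="data:image/bmp;base64,Qk12BgAAAAAAADYEAAAoAAAAGAAAABgAAAABAAgAAAAAAEACAAATCwAAEwsAAAABAAAAAAAAAAAAAAEBAQACAgIAAwMDAAQEBAAFBQUABgYGAAcHBwAICAgACQkJAAoKCgALCwsADAwMAA0NDQAODg4ADw8PABAQEAAREREAEhISABMTEwAUFBQAFRUVABYWFgAXFxcAGBgYABkZGQAaGhoAGxsbABwcHAAdHR0AHh4eAB8fHwAgICAAISEhACIiIgAjIyMAJCQkACUlJQAmJiYAJycnACgoKAApKSkAKioqACsrKwAsLCwALS0tAC4uLgAvLy8AMDAwADExMQAyMjIAMzMzADQ0NAA1NTUANjY2ADc3NwA4ODgAOTk5ADo6OgA7OzsAPDw8AD09PQA+Pj4APz8/AEBAQABBQUEAQkJCAENDQwBEREQARUVFAEZGRgBHR0cASEhIAElJSQBKSkoAS0tLAExMTABNTU0ATk5OAE9PTwBQUFAAUVFRAFJSUgBTU1MAVFRUAFVVVQBWVlYAV1dXAFhYWABZWVkAWlpaAFtbWwBcXFwAXV1dAF5eXgBfX18AYGBgAGFhYQBiYmIAY2NjAGRkZABlZWUAZmZmAGdnZwBoaGgAaWlpAGpqagBra2sAbGxsAG1tbQBubm4Ab29vAHBwcABxcXEAcnJyAHNzcwB0dHQAdXV1AHZ2dgB3d3cAeHh4AHl5eQB6enoAe3t7AHx8fAB9fX0Afn5+AH9/fwCAgIAAgYGBAIKCggCDg4MAhISEAIWFhQCGhoYAh4eHAIiIiACJiYkAioqKAIuLiwCMjIwAjY2NAI6OjgCPj48AkJCQAJGRkQCSkpIAk5OTAJSUlACVlZUAlpaWAJeXlwCYmJgAmZmZAJqamgCbm5sAnJycAJ2dnQCenp4An5+fAKCgoAChoaEAoqKiAKOjowCkpKQApaWlAKampgCnp6cAqKioAKmpqQCqqqoAq6urAKysrACtra0Arq6uAK+vrwCwsLAAsbGxALKysgCzs7MAtLS0ALW1tQC2trYAt7e3ALi4uAC5ubkAurq6ALu7uwC8vLwAvb29AL6+vgC/v78AwMDAAMHBwQDCwsIAw8PDAMTExADFxcUAxsbGAMfHxwDIyMgAycnJAMrKygDLy8sAzMzMAM3NzQDOzs4Az8/PANDQ0ADR0dEA0tLSANPT0wDU1NQA1dXVANbW1gDX19cA2NjYANnZ2QDa2toA29vbANzc3ADd3d0A3t7eAN/f3wDg4OAA4eHhAOLi4gDj4+MA5OTkAOXl5QDm5uYA5+fnAOjo6ADp6ekA6urqAOvr6wDs7OwA7e3tAO7u7gDv7+8A8PDwAPHx8QDy8vIA8/PzAPT09AD19fUA9vb2APf39wD4+PgA+fn5APr6+gD7+/sA/Pz8AP39/QD+/v4A////AODQ8NzU0MzQwLiwmIR4ZFBIUGBoYGBYSNTI4NjQzNDMxNCskJR4YFBIUFhcYGBUQMTE2MzU4NzU2NSUlJiAYFRQRERAREQ4MMDQzODc4ODc2KyEnJB4YFRMPDxANCwsHMjQwNC8yMjEwJCMkIR0ZFRMQERENCQYHMzExLicpKCknIiUbHx0ZFRISEQ8MCgkMMDAwKyMgICIhJR0XHRsYFBQTEhAODAsNMS0vKSMgHx8lIBcXGxgUExYWFRMQDgwMLC0rJCAfISIjGxYWGBcTFRocGxcRDQ0LLDAmHSAjJSUjHxgWFhoUFxYYFhcOCAcFKjAlHiMhHh8gHhkaHxkVFhEQDxIKCwoIKS4oHxwcGxkaGhkaJBoeIBQODxAJEAwNKSYjJyEcGRcXGRseIBcdIx0PDAkLFA8MLS0pKSUbGRcZHR4gGBkgIh4XCg4VFgwNMTEvLCIZGBYaGxoYGB8fGxsXEBUXEAsQLywpIx4YFxcZGBcXGRYTEhMYIB0TFR0ZKyQeGhgXGBcXFhYWEhQbHxwXFhQXIiEjLCQdHRwaGRcWFRYVEhgfHhcXGx0iIRgeKigiIR4fGxgXFhYUEhcdIRsVFxwfGBUbKSknIx8gHhsZFxcUExYbHx8YFRcbFBYcJyMhJSIfHR0bFxcWFBYZGBwZFhcaEhUZJR8jIRsZGBoaHh4ZFRoWFRYXGBcXEhMWIh8iHRoZGBcYHyIYFxgVFRQVFhgVFBMXIB8dGhkYGBcWGiAbGBgVFRQUFRcXFRIWA=="/>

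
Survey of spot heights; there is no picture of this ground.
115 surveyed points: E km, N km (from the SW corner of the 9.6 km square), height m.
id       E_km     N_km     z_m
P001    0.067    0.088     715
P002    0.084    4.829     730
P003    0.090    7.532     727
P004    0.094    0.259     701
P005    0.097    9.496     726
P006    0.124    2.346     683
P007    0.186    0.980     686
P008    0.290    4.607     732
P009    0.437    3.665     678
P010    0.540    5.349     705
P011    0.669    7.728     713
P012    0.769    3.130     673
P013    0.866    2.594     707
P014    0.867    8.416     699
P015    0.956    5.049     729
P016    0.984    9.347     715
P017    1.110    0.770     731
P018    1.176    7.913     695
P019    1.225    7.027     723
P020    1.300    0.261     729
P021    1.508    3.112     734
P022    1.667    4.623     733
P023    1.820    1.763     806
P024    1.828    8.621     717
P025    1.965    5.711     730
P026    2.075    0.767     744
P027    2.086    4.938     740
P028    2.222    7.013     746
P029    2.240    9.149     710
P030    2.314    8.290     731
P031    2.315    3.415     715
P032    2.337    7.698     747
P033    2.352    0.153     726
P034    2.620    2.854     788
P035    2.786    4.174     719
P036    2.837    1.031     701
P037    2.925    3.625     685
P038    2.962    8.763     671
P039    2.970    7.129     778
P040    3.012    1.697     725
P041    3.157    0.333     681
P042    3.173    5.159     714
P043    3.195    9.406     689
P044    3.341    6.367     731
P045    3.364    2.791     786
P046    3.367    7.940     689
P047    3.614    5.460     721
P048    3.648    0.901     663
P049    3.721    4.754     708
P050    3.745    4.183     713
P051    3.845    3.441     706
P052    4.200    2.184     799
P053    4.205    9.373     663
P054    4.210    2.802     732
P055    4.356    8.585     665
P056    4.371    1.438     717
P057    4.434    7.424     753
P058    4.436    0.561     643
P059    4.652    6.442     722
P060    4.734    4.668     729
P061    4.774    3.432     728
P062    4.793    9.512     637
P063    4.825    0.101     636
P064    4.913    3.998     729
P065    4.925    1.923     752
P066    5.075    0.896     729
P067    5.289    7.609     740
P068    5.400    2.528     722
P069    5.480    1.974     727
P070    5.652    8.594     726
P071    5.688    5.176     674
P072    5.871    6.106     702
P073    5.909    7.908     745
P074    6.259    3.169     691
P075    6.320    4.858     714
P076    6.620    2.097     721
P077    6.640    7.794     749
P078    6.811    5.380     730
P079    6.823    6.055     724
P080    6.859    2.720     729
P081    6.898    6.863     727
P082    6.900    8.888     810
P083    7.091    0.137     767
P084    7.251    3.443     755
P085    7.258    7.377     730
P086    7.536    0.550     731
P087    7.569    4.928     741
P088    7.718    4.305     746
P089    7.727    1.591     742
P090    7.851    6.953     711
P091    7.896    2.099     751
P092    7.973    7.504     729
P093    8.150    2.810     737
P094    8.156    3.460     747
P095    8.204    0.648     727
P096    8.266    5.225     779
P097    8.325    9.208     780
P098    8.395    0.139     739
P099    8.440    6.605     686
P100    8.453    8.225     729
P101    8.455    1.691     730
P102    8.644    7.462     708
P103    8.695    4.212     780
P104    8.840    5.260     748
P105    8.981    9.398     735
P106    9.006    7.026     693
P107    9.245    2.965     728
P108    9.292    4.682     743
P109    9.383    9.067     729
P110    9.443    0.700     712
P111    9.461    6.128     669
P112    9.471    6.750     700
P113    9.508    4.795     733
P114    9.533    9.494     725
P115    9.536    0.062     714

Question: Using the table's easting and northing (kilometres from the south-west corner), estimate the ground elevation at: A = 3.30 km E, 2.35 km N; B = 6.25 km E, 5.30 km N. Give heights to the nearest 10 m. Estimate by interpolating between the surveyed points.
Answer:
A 780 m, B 720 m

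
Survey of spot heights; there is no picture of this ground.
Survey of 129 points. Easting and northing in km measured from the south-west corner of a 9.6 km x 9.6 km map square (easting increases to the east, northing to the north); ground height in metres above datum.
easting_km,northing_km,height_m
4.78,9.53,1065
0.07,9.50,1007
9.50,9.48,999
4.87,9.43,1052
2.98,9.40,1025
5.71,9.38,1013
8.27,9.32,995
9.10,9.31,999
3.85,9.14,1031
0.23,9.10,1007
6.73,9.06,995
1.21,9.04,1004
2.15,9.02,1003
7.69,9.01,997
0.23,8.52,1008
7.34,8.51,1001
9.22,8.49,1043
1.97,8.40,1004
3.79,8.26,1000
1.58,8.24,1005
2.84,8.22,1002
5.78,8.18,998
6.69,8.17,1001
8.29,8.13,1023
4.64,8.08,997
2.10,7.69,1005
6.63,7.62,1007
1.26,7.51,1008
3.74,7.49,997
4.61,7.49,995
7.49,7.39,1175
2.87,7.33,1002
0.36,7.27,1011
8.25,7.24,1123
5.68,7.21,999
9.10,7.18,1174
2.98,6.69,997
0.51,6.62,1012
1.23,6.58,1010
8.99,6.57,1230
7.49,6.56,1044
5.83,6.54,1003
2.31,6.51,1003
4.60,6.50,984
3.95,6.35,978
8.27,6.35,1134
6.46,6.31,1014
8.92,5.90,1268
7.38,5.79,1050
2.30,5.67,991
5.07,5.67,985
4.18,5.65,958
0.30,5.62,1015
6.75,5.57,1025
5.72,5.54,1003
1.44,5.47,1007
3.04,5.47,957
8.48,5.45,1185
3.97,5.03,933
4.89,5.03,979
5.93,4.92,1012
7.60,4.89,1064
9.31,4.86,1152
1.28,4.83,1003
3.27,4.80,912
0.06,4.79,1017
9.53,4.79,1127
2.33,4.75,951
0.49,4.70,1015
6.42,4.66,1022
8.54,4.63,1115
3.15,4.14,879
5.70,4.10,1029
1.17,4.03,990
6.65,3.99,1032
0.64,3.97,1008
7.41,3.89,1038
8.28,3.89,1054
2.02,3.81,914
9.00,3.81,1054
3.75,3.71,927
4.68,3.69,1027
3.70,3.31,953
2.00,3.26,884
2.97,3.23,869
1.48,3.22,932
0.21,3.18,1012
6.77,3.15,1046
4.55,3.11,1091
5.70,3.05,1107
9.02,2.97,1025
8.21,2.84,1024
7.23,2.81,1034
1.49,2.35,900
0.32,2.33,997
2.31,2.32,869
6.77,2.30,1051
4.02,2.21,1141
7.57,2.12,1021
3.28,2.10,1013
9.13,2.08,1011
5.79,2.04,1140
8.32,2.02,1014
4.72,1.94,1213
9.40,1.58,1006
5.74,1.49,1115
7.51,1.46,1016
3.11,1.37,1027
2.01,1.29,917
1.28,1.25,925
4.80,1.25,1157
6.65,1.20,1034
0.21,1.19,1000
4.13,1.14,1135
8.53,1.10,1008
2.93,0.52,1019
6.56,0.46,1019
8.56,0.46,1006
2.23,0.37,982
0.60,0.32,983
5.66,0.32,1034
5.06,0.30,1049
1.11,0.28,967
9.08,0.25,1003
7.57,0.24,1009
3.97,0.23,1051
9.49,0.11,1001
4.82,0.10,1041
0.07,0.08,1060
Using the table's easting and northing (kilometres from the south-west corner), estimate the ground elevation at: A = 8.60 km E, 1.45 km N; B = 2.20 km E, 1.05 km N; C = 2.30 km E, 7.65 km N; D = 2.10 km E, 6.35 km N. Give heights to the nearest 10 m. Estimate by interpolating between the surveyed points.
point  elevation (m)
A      1010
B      940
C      1000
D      1000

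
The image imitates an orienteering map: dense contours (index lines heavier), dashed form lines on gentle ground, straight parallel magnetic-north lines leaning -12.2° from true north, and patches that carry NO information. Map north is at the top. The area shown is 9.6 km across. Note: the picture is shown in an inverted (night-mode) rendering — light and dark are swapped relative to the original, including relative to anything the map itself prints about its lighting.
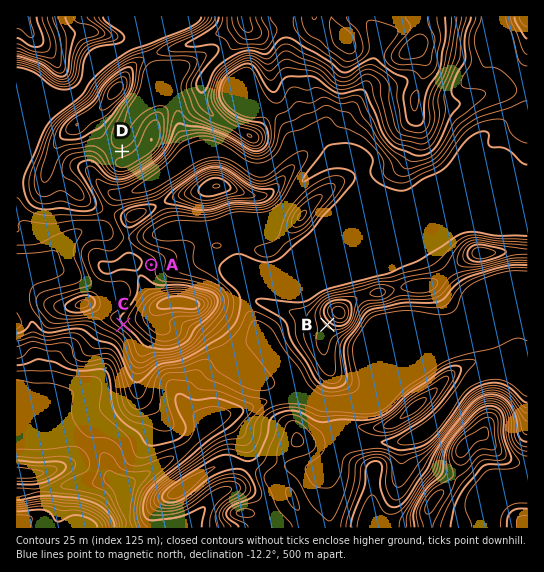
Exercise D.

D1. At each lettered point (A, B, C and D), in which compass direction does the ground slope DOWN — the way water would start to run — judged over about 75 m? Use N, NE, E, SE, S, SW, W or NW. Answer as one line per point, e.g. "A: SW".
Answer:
A: E
B: SW
C: SW
D: N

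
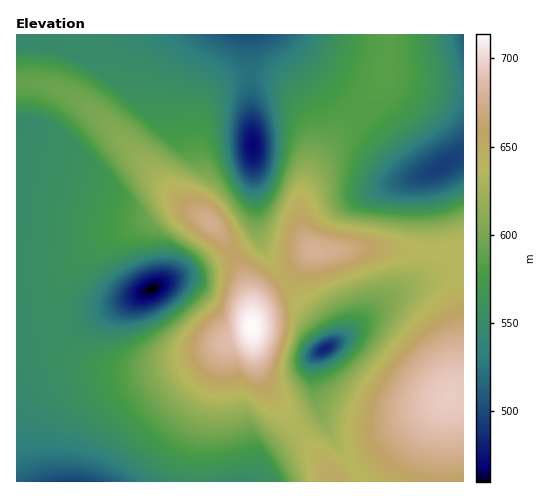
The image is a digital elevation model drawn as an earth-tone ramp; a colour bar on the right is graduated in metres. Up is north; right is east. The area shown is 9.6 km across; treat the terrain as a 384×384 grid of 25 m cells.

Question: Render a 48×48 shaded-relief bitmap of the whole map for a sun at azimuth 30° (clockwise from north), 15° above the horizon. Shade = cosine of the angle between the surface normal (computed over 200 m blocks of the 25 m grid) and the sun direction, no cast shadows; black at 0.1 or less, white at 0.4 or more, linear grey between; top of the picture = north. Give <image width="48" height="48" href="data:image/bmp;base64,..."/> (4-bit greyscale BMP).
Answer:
<image width="48" height="48" href="data:image/bmp;base64,Qk32BAAAAAAAAHYAAAAoAAAAMAAAADAAAAABAAQAAAAAAIAEAAATCwAAEwsAABAAAAAAAAAAAAAAABEREQAiIiIAMzMzAERERABVVVUAZmZmAHd3dwCIiIgAmZmZAKqqqgC7u7sAzMzMAN3d3QDu7u4A////AHd2ZlVVVVVWZmZmZmZlM1Z4mpdmZmZnd3d2ZlVVVVVmZmZmZmZkNFaJqnZmZmZ3d3d2ZmZlVmZmZmZmZmZTNWeKqHZmZmd3d3d3ZmZmZmZmZmZmZmZDRnial3d3d3d3d3d3dmZmZmZmZmZmZmU0Vomqh3d3d3d3d3d3d3ZmZmZmZmZmZmU0Z4qpd3d3d3d3d3d3d3d3ZmZmZmZmZmRFeJqod3d3d3d3d3d3d3d3d2ZmZmZmZlRWeauYd3d3d3d4iHd3d3d3d2ZmZmVWZlRXiruYiId3d4iIiId3d3d3d3ZmZlVVZlRom8uZiIiIiIiIiIiHd3d3d3ZmZlVVZkV4rNyqmYiIiIiIiIiIiId3d3dmZlVWZkV5vf7LqZiIiIiIiIiIiIiIiHd2ZmZmZUV5vf/tupmIiIiJmYiIiIiIiIh3dmZmdVZ5q8zMupmYiJmZmYiIiImZmpmYh3d3dleJmpdnd4iIiZmZmYiIiJmqu7upmIiIdmeJqoUyNGeIiZmZmYiIiJmrvMy7qZmZdniaqoUyI1Z4iJmZmYiIiJmrzN3MuqqZdomquoZURFZ3iImZmYiIiImavMzMu6qpd4mryodmVVZneIiZmYiIiIiZqru7uqqXaJq8yXdmZmZnd4iJmYiIiIiIiIiIiIh1aJq8uHZmZmZmd3iImYiIiId3dmZlZmVEaJvMl2ZmZVVmZnd4iIiIiHd3ZVQzMzIkaKvKdmZmZVVmZnd3iIiIiHd3ZUMiEQATaKzJdmZmZmZmZ3d3iIiIiId3ZlQyEAATabyndneIiIiIiIiIiIiIiIh3dmVDEAAkesyXd4maqqqqqpmZmYiIiIiHd2ZTEBJGnNuXd4q8zMzMzLu6qYiIiIiId3dTI0V5ztuYeJvN3u7u3dzLuoiIiIiIiHZDRWeb79yoeJvM3u7u7u3cy4iIiIiIiHVFZ4q+/+yoeJq7zN3e7t3cy4iIiIiIh1RWeave7/2oeJq7u7vMzMzMy4iIiIiIdUVnmr3d7/yoeJqqqqqqqru7u4iIiIiHVFZ4q83M7+yXaJqqmZmImZmaqoiIiIh1RWeKvNu87tuGZ5qqmYiHd4iImYiIiIdUVnibzLqs3sp1V5qpmYh3d3d3iIiIiHVFZ4msy5ms3bhkV5mZmYh3dmZneIiIh1RWeJrMuZmry6dTR4mZmIh3d2Zmd4iIdUVniavLmZmrupZDV4mZmIh3d3d3d3d2RFZ4mry5iZmquoVDV4mZiIiHd3d3d1VURWeJq8uYmZmqqXVEZ4mYiIiId3d3iFVVZniavLmJmZmaqXVVaImIiIiIiIiIiGZmeJq8y5iZmZmaqXZmeJmIiIiIiIiImYeImavMqYmZmZmqmYd3iJmIiIiIiIiZmZmaq7zKmImZmZmqqYh4iZmIiIiIiImZqqq7vMuYiJmZmZqqqZiImZiIiIiIiJmaqru7u5mIiJmZmZqqqZmZmZiIiIiIiJmaqqqpmIiIiJmZmaqqqZmZmYiIiIiIiJmaqoiIiIiIiZmZmaqqqpmZmIiId3eIiJmaqg=="/>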